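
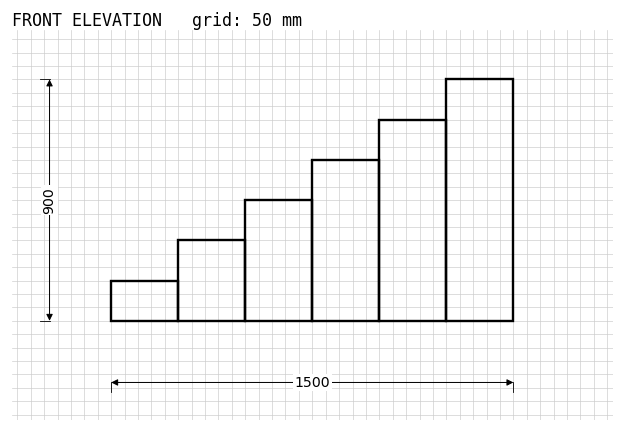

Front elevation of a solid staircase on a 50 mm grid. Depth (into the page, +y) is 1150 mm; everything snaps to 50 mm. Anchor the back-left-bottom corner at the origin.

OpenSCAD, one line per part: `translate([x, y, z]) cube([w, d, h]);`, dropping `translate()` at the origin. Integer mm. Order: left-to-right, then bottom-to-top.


cube([250, 1150, 150]);
translate([250, 0, 0]) cube([250, 1150, 300]);
translate([500, 0, 0]) cube([250, 1150, 450]);
translate([750, 0, 0]) cube([250, 1150, 600]);
translate([1000, 0, 0]) cube([250, 1150, 750]);
translate([1250, 0, 0]) cube([250, 1150, 900]);


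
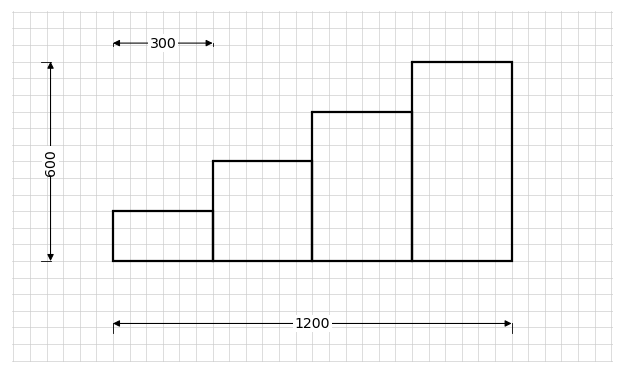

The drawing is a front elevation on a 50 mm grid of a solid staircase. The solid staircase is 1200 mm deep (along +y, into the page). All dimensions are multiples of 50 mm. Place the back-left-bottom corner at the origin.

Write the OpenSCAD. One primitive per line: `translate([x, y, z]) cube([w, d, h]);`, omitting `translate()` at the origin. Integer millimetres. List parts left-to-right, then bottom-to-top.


cube([300, 1200, 150]);
translate([300, 0, 0]) cube([300, 1200, 300]);
translate([600, 0, 0]) cube([300, 1200, 450]);
translate([900, 0, 0]) cube([300, 1200, 600]);


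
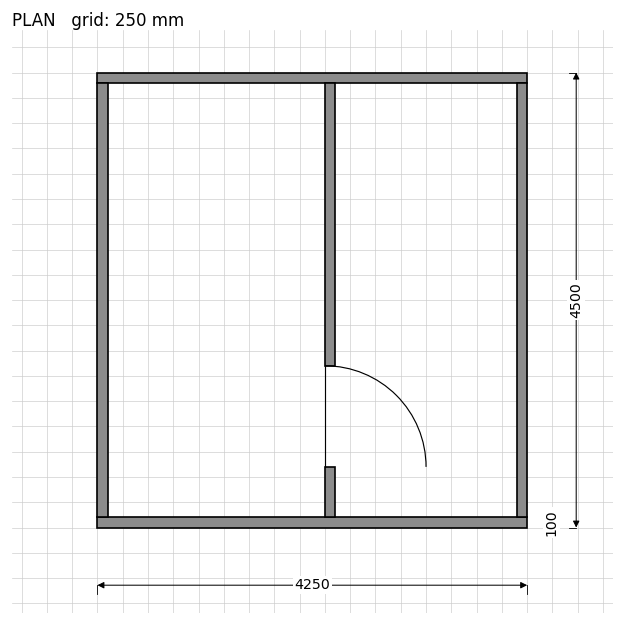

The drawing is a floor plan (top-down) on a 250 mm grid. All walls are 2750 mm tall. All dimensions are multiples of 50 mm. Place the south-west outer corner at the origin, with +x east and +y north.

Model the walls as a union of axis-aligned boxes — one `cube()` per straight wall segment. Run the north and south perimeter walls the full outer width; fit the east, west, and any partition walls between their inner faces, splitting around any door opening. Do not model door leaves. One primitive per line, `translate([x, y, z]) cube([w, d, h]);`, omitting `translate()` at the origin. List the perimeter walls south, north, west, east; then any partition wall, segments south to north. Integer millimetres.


cube([4250, 100, 2750]);
translate([0, 4400, 0]) cube([4250, 100, 2750]);
translate([0, 100, 0]) cube([100, 4300, 2750]);
translate([4150, 100, 0]) cube([100, 4300, 2750]);
translate([2250, 100, 0]) cube([100, 500, 2750]);
translate([2250, 1600, 0]) cube([100, 2800, 2750]);


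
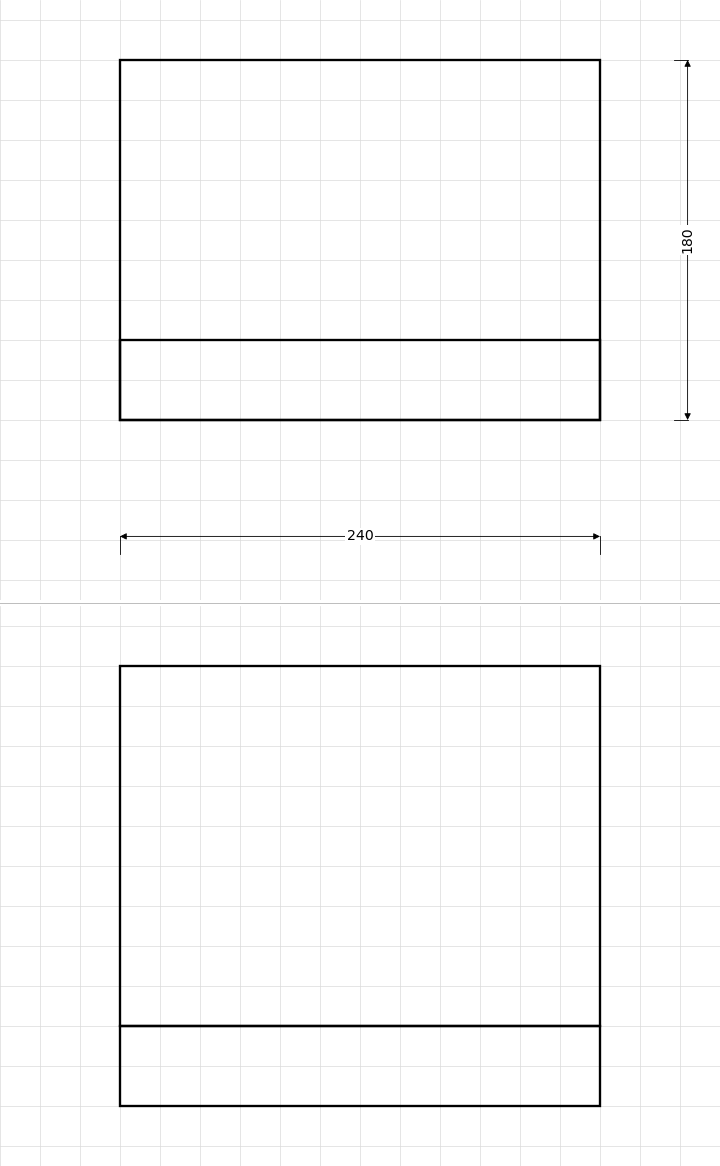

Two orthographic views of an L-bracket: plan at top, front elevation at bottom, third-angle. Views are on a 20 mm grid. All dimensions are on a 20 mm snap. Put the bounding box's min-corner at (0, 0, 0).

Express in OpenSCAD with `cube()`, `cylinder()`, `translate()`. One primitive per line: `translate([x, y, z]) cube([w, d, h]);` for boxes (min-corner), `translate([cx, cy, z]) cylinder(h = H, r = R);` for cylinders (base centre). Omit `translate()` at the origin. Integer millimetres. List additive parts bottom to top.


cube([240, 180, 40]);
translate([0, 0, 40]) cube([240, 40, 180]);


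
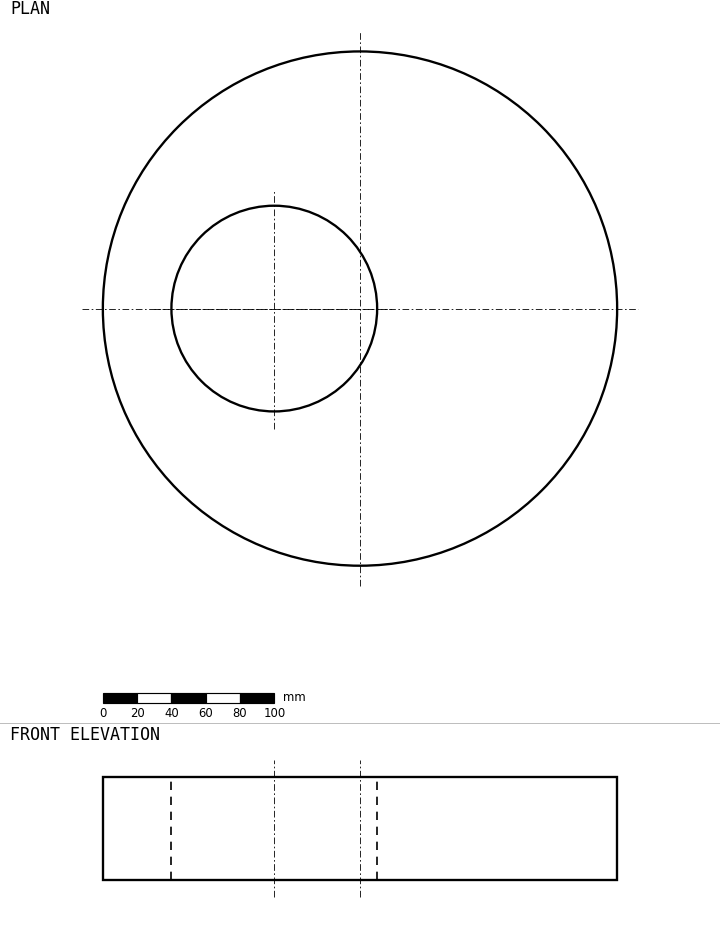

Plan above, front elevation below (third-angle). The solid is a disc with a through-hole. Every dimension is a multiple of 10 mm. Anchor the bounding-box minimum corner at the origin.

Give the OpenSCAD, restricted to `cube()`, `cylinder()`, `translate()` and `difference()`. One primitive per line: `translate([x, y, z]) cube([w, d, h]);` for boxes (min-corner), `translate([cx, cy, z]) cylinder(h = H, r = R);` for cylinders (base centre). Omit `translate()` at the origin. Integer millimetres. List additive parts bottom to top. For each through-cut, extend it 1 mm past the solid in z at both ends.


difference() {
  translate([150, 150, 0]) cylinder(h = 60, r = 150);
  translate([100, 150, -1]) cylinder(h = 62, r = 60);
}


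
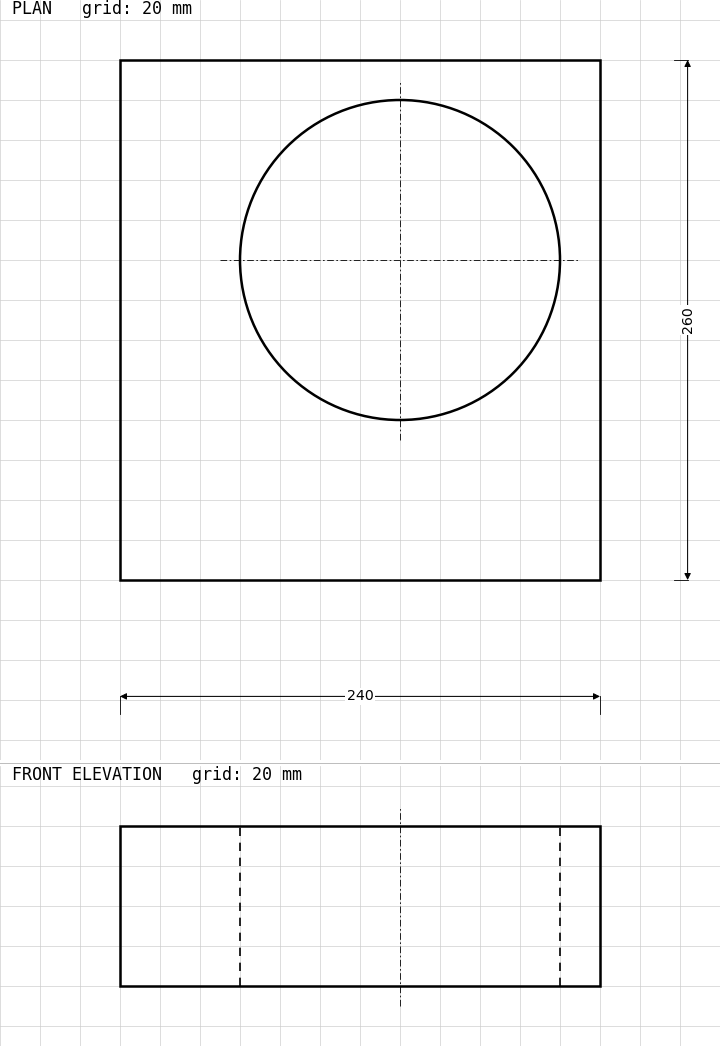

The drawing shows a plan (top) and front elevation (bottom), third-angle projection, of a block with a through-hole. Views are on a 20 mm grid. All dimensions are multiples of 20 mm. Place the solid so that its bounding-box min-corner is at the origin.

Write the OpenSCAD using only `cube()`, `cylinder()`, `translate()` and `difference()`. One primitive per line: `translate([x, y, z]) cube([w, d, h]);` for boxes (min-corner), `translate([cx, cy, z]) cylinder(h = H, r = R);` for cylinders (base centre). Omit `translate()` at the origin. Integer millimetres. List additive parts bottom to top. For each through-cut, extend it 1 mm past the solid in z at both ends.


difference() {
  cube([240, 260, 80]);
  translate([140, 160, -1]) cylinder(h = 82, r = 80);
}


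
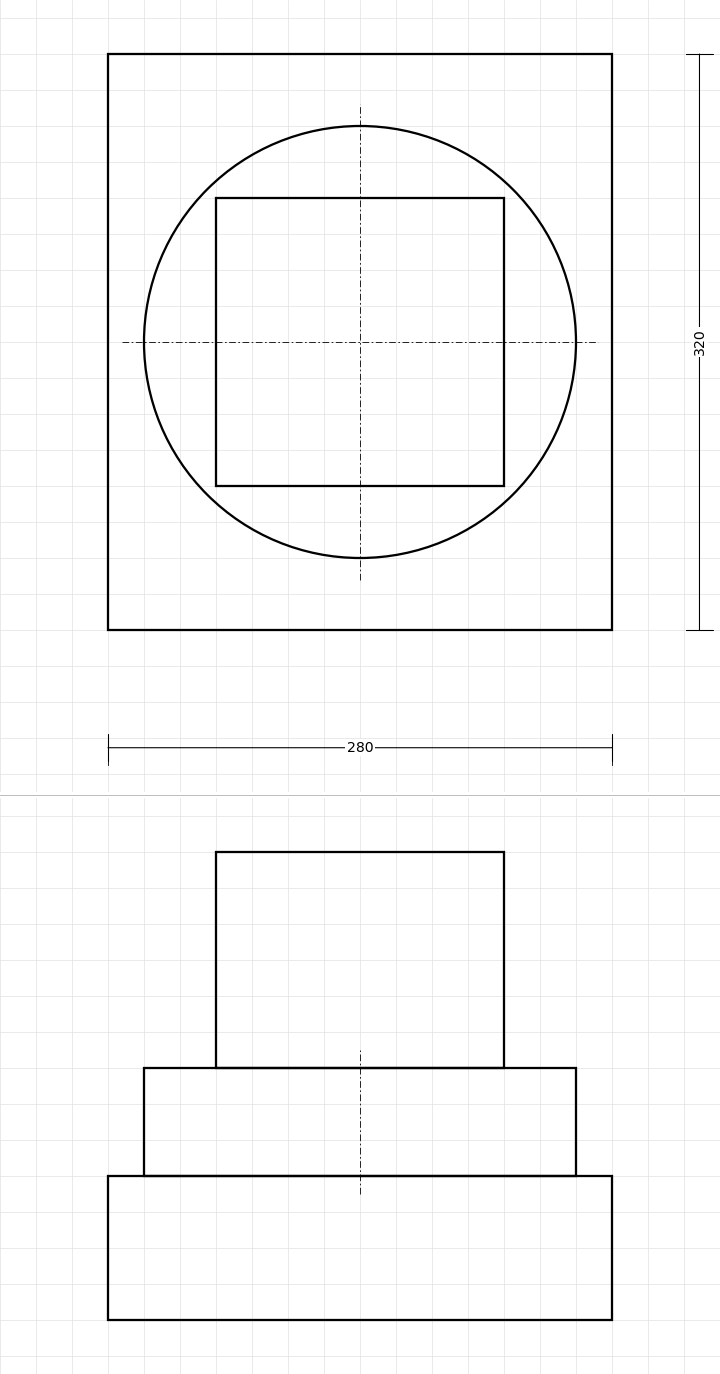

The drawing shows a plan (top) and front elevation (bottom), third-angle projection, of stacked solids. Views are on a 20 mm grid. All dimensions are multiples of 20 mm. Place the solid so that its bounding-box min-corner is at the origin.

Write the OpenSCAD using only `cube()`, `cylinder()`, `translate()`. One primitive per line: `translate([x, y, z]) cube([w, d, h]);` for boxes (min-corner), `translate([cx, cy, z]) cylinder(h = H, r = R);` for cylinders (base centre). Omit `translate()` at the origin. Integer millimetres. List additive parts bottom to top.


cube([280, 320, 80]);
translate([140, 160, 80]) cylinder(h = 60, r = 120);
translate([60, 80, 140]) cube([160, 160, 120]);


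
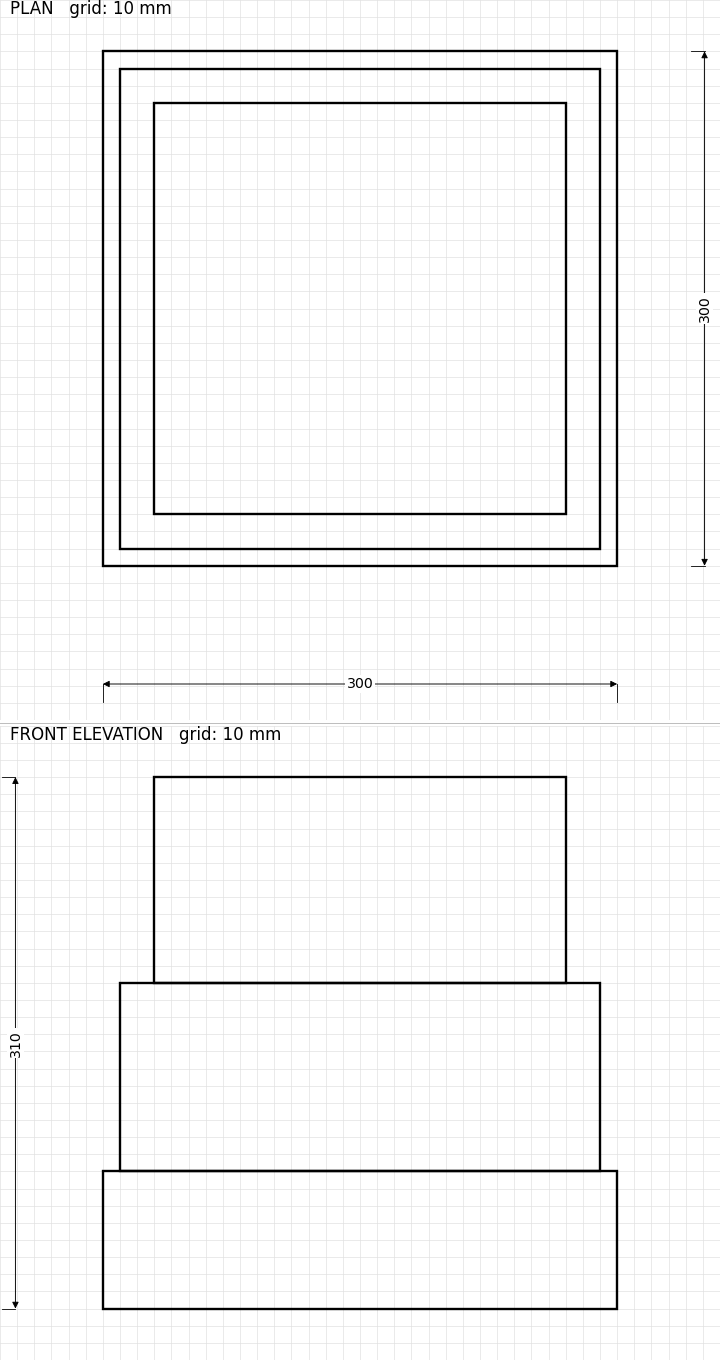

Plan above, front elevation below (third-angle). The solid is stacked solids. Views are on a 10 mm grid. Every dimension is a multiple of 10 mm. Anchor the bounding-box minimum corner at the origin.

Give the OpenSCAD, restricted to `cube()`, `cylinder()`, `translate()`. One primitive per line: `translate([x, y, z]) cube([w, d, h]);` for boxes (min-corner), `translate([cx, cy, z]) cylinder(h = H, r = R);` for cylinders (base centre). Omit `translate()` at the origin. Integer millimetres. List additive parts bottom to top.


cube([300, 300, 80]);
translate([10, 10, 80]) cube([280, 280, 110]);
translate([30, 30, 190]) cube([240, 240, 120]);


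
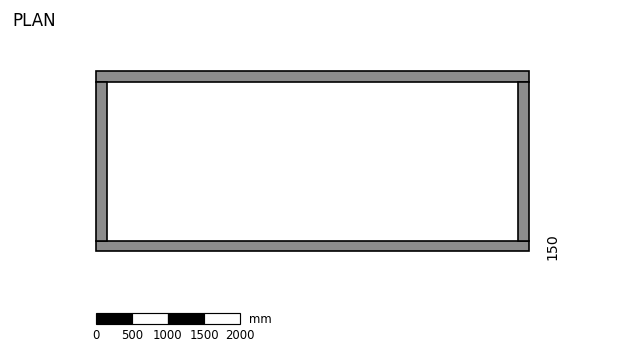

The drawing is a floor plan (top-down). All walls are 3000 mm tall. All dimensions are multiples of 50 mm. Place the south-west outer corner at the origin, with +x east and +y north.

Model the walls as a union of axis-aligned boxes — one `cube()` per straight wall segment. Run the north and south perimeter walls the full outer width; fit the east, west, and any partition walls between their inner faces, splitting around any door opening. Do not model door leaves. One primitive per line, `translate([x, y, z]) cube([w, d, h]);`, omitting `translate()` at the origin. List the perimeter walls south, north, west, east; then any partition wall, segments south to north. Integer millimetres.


cube([6000, 150, 3000]);
translate([0, 2350, 0]) cube([6000, 150, 3000]);
translate([0, 150, 0]) cube([150, 2200, 3000]);
translate([5850, 150, 0]) cube([150, 2200, 3000]);


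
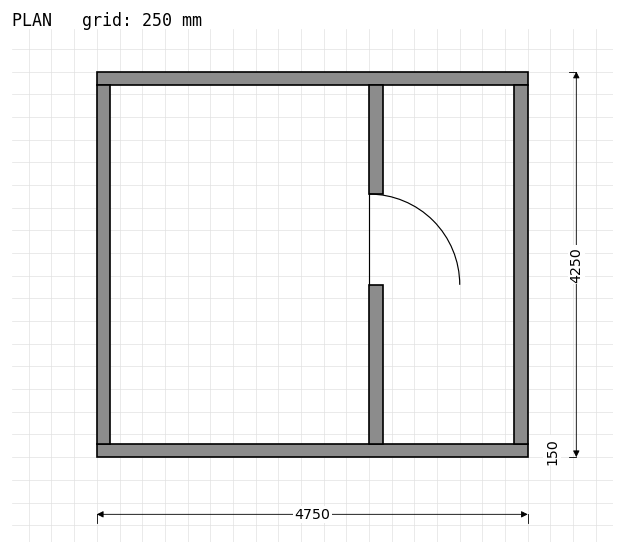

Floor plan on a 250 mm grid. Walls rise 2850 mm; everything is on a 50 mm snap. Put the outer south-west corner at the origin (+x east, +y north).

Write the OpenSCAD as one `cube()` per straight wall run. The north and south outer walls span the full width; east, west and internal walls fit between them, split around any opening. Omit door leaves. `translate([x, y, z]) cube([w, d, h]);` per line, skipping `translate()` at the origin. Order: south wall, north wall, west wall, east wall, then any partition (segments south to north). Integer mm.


cube([4750, 150, 2850]);
translate([0, 4100, 0]) cube([4750, 150, 2850]);
translate([0, 150, 0]) cube([150, 3950, 2850]);
translate([4600, 150, 0]) cube([150, 3950, 2850]);
translate([3000, 150, 0]) cube([150, 1750, 2850]);
translate([3000, 2900, 0]) cube([150, 1200, 2850]);


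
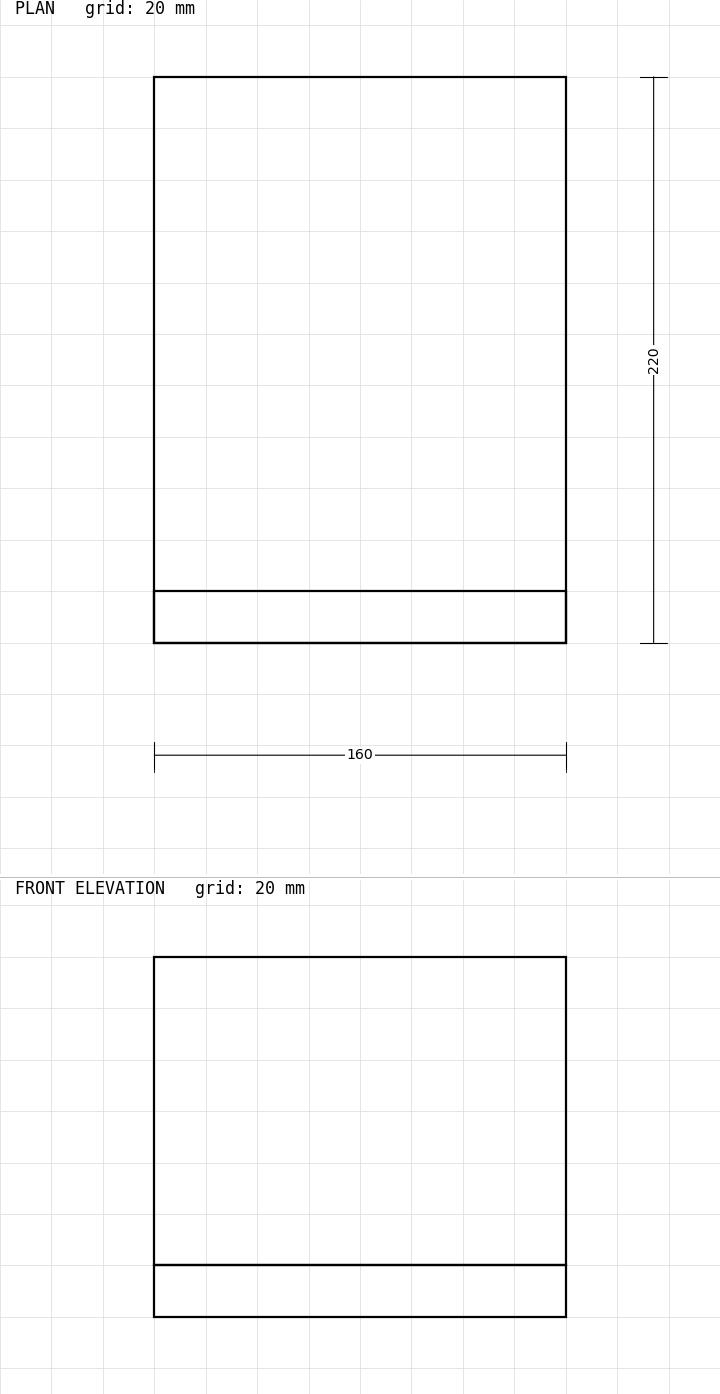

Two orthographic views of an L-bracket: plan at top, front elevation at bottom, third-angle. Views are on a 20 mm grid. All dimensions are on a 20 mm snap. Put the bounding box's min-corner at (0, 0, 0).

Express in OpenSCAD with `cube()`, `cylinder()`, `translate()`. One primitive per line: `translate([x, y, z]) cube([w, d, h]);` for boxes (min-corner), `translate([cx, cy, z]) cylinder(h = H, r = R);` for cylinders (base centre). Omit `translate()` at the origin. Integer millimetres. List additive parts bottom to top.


cube([160, 220, 20]);
translate([0, 0, 20]) cube([160, 20, 120]);


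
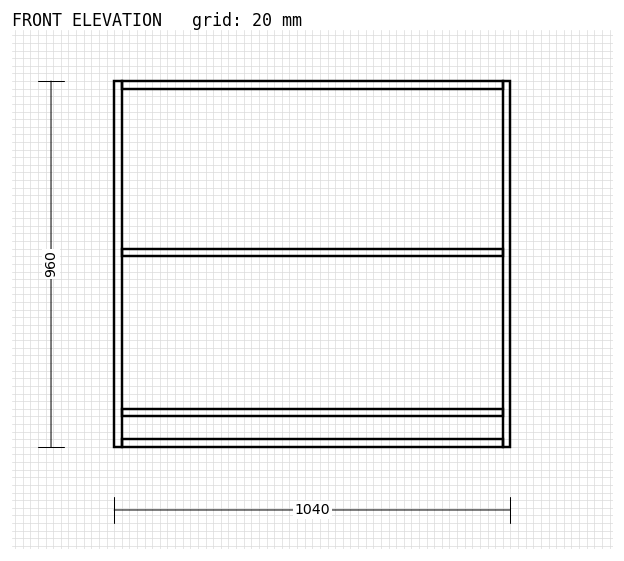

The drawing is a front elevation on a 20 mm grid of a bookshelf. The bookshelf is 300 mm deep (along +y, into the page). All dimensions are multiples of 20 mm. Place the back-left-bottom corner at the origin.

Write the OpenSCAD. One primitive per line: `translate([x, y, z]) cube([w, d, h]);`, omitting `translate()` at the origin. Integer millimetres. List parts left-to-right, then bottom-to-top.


cube([20, 300, 960]);
translate([20, 0, 0]) cube([1000, 300, 20]);
translate([20, 0, 80]) cube([1000, 300, 20]);
translate([20, 0, 500]) cube([1000, 300, 20]);
translate([20, 0, 940]) cube([1000, 300, 20]);
translate([1020, 0, 0]) cube([20, 300, 960]);


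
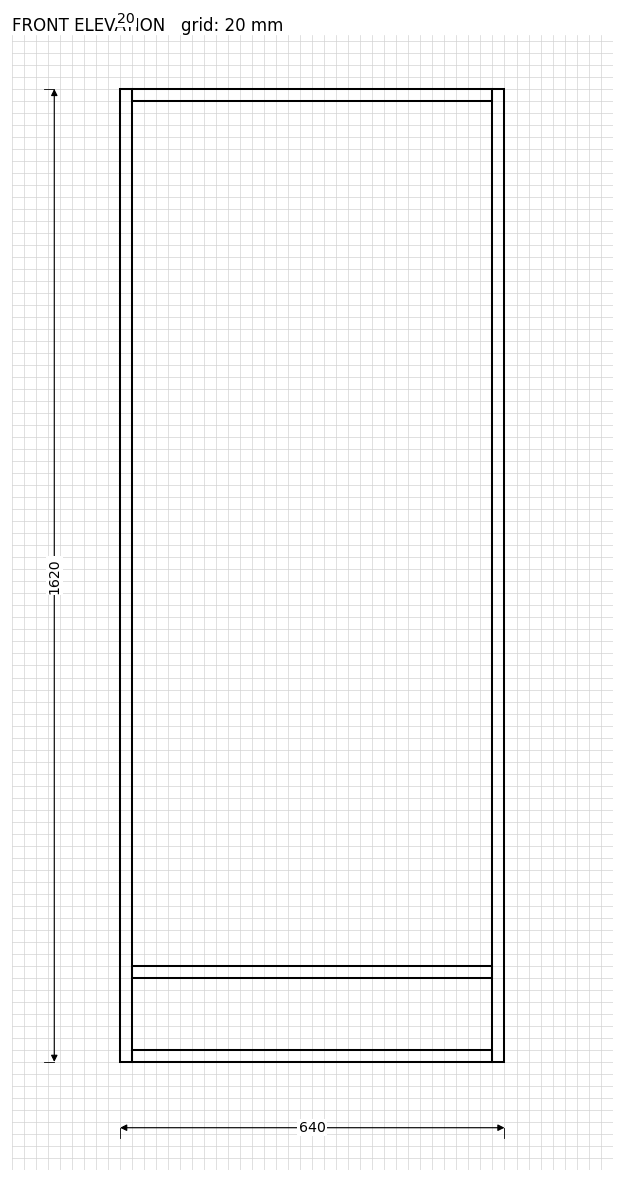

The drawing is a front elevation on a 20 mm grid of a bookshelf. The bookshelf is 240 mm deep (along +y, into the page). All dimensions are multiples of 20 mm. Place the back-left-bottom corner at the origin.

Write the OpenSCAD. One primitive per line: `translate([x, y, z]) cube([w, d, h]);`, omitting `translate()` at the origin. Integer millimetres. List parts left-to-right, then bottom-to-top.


cube([20, 240, 1620]);
translate([20, 0, 0]) cube([600, 240, 20]);
translate([20, 0, 140]) cube([600, 240, 20]);
translate([20, 0, 1600]) cube([600, 240, 20]);
translate([620, 0, 0]) cube([20, 240, 1620]);


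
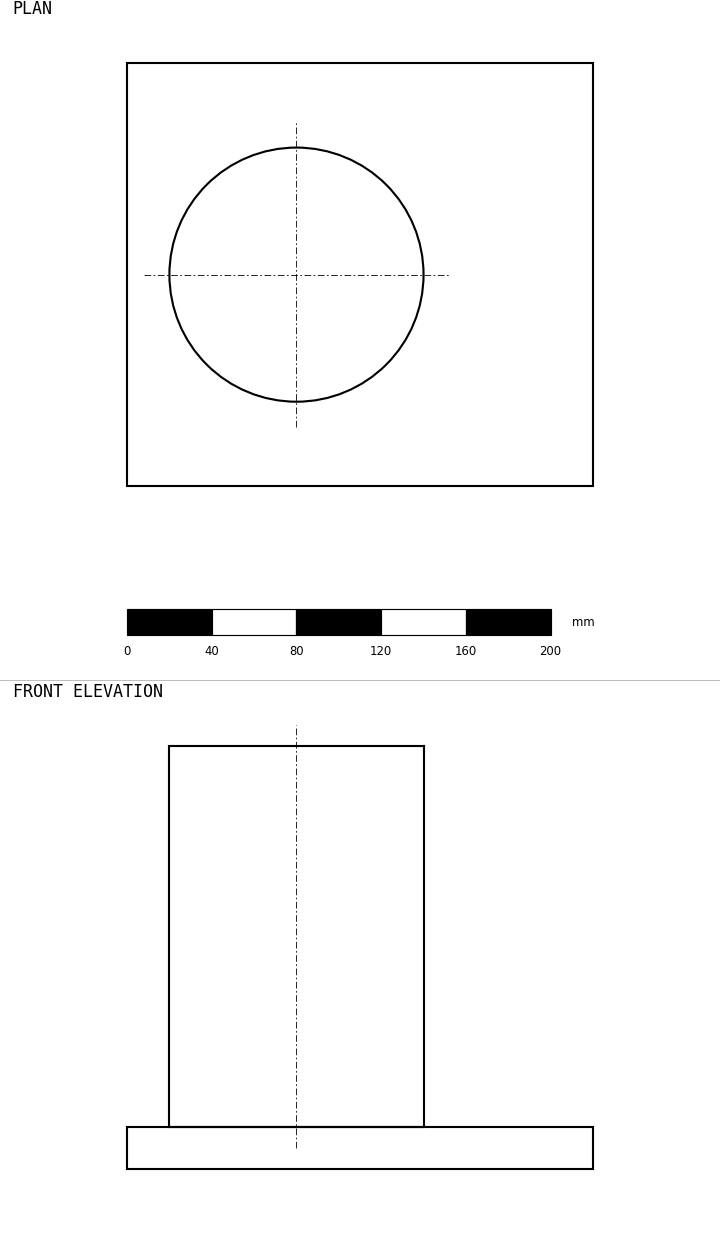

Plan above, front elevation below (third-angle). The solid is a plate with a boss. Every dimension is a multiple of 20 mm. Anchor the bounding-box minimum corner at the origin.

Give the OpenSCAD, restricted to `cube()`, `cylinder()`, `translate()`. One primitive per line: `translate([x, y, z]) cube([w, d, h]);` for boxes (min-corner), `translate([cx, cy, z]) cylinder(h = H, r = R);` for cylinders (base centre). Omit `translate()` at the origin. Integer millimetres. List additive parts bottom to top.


cube([220, 200, 20]);
translate([80, 100, 20]) cylinder(h = 180, r = 60);


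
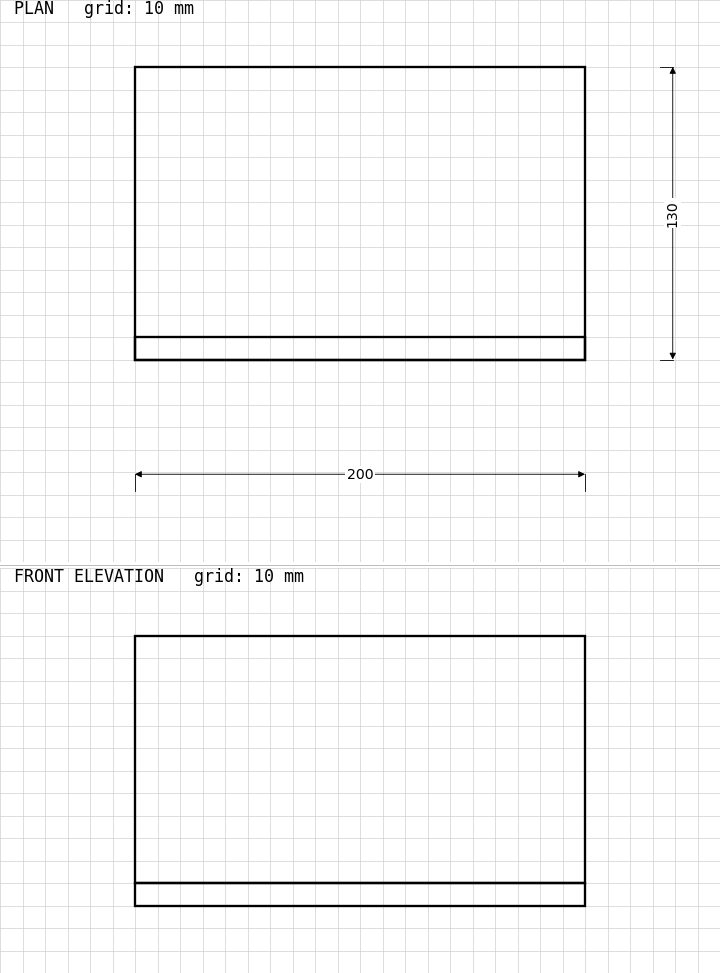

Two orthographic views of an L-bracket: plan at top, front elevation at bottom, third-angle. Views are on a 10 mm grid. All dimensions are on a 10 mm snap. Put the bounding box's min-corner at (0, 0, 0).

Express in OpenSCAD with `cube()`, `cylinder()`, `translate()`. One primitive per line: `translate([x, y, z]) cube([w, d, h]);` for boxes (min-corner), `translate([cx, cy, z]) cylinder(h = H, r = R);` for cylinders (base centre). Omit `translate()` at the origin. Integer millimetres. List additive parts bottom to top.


cube([200, 130, 10]);
translate([0, 0, 10]) cube([200, 10, 110]);


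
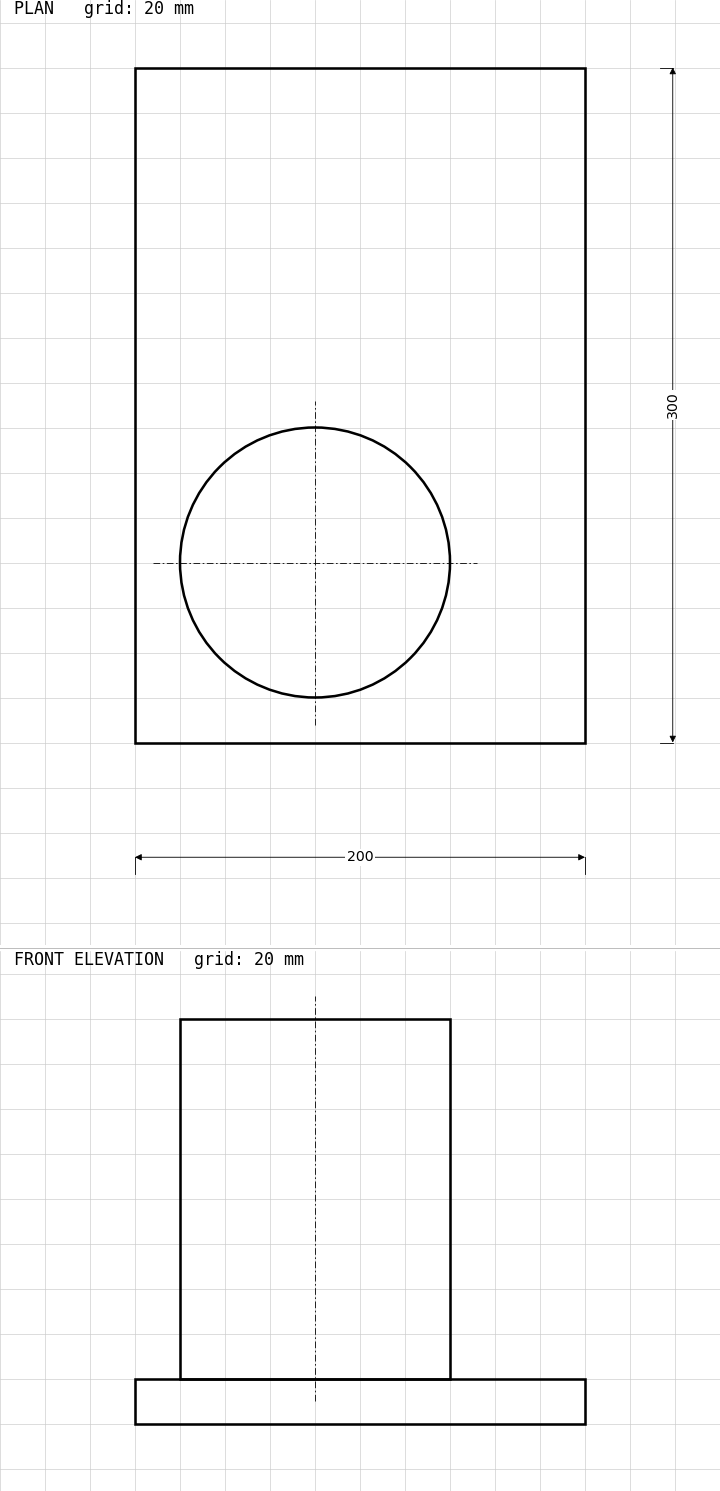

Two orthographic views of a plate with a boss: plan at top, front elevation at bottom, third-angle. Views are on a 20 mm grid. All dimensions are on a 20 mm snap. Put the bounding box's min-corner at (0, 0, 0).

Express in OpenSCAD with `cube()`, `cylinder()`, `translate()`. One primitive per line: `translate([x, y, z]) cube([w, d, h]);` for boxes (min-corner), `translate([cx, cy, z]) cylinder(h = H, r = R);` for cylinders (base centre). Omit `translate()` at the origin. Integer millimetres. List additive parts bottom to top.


cube([200, 300, 20]);
translate([80, 80, 20]) cylinder(h = 160, r = 60);


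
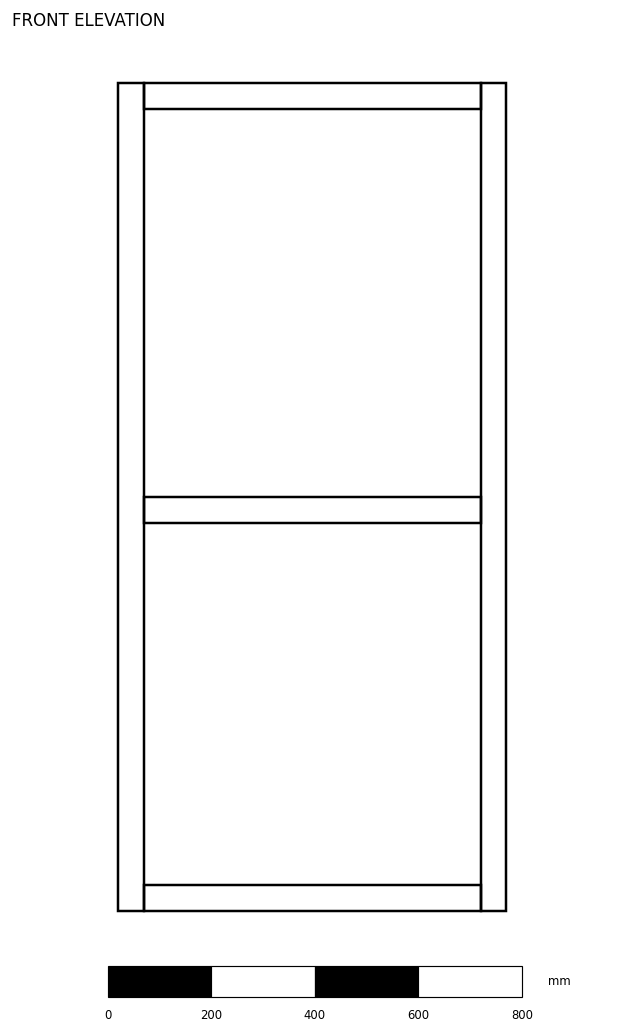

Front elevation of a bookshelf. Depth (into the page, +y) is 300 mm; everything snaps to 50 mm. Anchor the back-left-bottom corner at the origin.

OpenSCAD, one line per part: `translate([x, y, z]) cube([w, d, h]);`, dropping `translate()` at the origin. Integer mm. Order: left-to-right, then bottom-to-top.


cube([50, 300, 1600]);
translate([50, 0, 0]) cube([650, 300, 50]);
translate([50, 0, 750]) cube([650, 300, 50]);
translate([50, 0, 1550]) cube([650, 300, 50]);
translate([700, 0, 0]) cube([50, 300, 1600]);


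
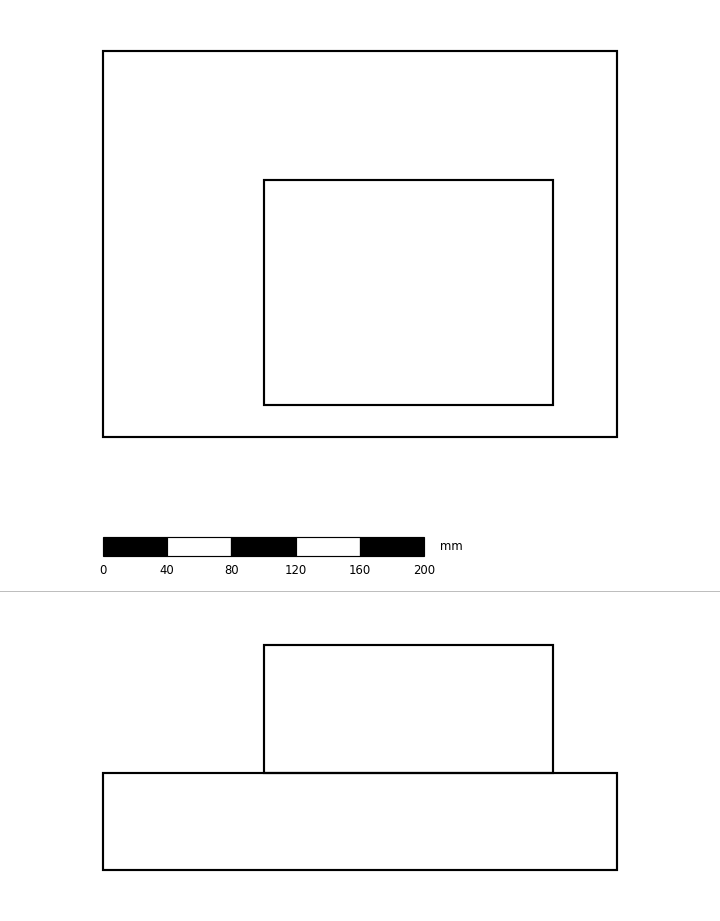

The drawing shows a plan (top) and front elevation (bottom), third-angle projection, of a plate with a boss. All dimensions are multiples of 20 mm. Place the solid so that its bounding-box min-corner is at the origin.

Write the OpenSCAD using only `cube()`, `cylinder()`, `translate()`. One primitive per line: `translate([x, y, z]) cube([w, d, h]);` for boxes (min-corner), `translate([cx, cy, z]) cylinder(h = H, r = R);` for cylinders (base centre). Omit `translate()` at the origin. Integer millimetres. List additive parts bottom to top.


cube([320, 240, 60]);
translate([100, 20, 60]) cube([180, 140, 80]);


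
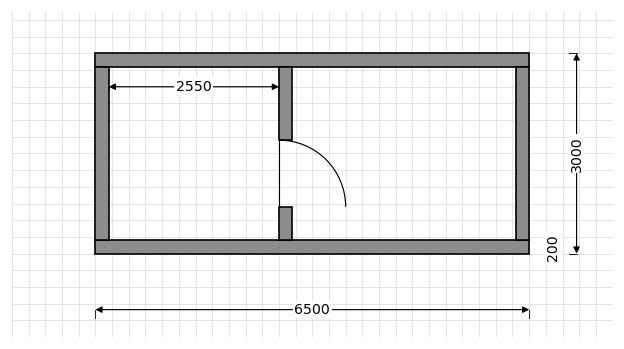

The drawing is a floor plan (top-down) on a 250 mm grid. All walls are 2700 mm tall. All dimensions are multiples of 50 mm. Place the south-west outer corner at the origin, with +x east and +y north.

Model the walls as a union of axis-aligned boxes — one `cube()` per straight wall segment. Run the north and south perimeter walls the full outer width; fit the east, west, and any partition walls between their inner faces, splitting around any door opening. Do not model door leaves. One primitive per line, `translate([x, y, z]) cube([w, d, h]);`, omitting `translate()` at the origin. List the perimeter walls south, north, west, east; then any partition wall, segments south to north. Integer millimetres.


cube([6500, 200, 2700]);
translate([0, 2800, 0]) cube([6500, 200, 2700]);
translate([0, 200, 0]) cube([200, 2600, 2700]);
translate([6300, 200, 0]) cube([200, 2600, 2700]);
translate([2750, 200, 0]) cube([200, 500, 2700]);
translate([2750, 1700, 0]) cube([200, 1100, 2700]);


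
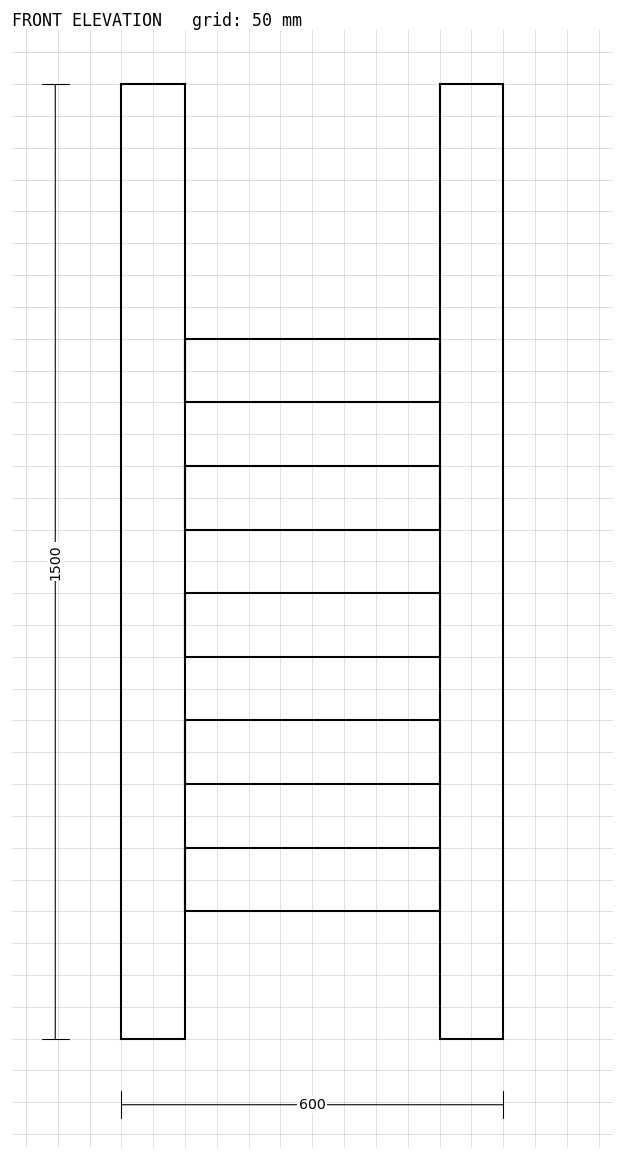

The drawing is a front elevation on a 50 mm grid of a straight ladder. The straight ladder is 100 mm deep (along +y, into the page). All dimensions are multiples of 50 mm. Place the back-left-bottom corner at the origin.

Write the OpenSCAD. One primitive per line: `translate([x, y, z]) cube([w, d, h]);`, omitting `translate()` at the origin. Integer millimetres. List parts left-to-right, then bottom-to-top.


cube([100, 100, 1500]);
translate([100, 0, 200]) cube([400, 100, 100]);
translate([100, 0, 400]) cube([400, 100, 100]);
translate([100, 0, 600]) cube([400, 100, 100]);
translate([100, 0, 800]) cube([400, 100, 100]);
translate([100, 0, 1000]) cube([400, 100, 100]);
translate([500, 0, 0]) cube([100, 100, 1500]);


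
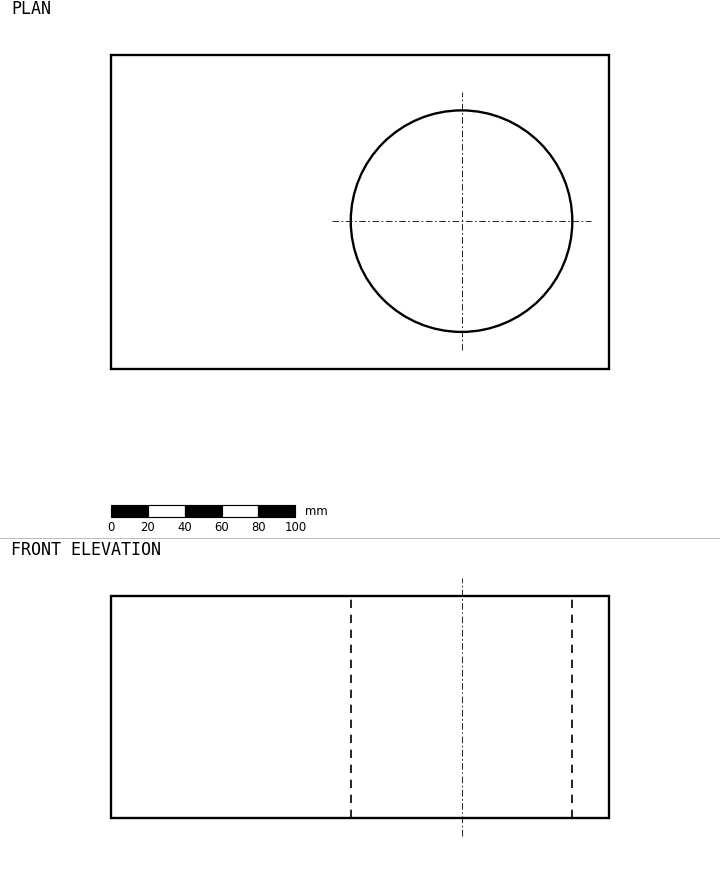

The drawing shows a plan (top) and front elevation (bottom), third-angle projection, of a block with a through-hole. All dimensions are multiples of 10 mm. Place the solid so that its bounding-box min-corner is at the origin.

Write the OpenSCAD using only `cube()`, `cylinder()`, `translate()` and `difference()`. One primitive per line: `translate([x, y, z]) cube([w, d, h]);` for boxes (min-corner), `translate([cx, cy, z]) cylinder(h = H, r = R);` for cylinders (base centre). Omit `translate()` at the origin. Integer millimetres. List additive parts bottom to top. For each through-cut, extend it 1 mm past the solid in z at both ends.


difference() {
  cube([270, 170, 120]);
  translate([190, 80, -1]) cylinder(h = 122, r = 60);
}


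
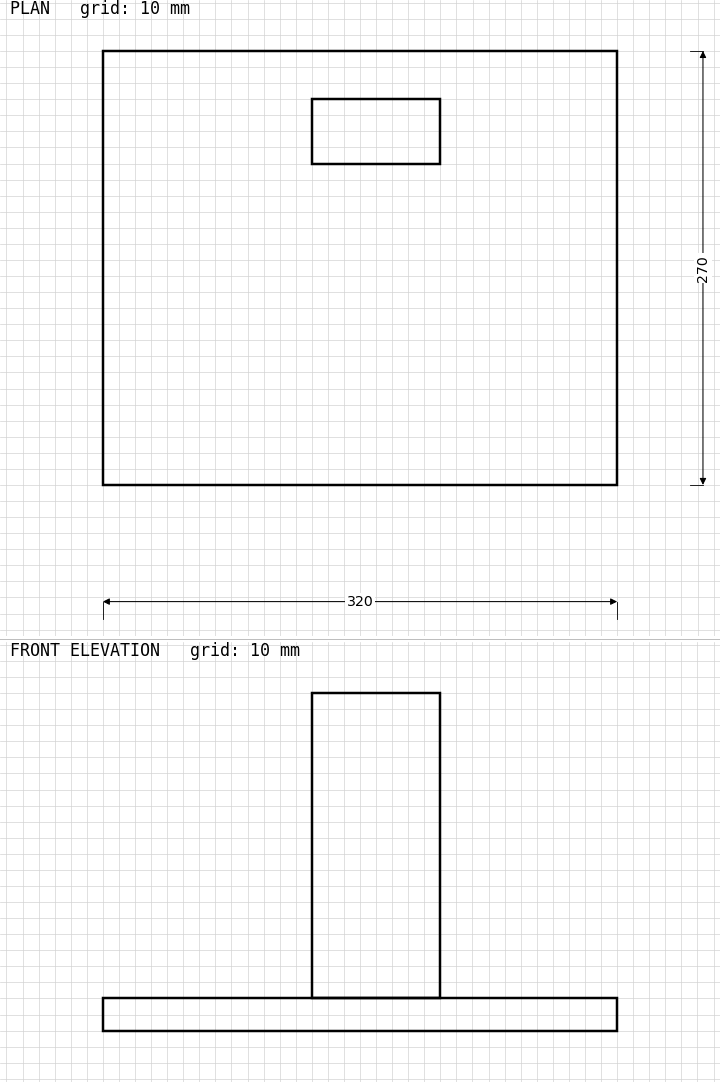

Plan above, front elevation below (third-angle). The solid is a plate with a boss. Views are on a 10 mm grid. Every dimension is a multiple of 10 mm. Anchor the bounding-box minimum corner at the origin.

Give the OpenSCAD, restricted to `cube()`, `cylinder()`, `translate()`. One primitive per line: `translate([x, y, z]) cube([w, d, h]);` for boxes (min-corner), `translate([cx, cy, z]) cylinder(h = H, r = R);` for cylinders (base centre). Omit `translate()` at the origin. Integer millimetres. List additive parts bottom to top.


cube([320, 270, 20]);
translate([130, 200, 20]) cube([80, 40, 190]);


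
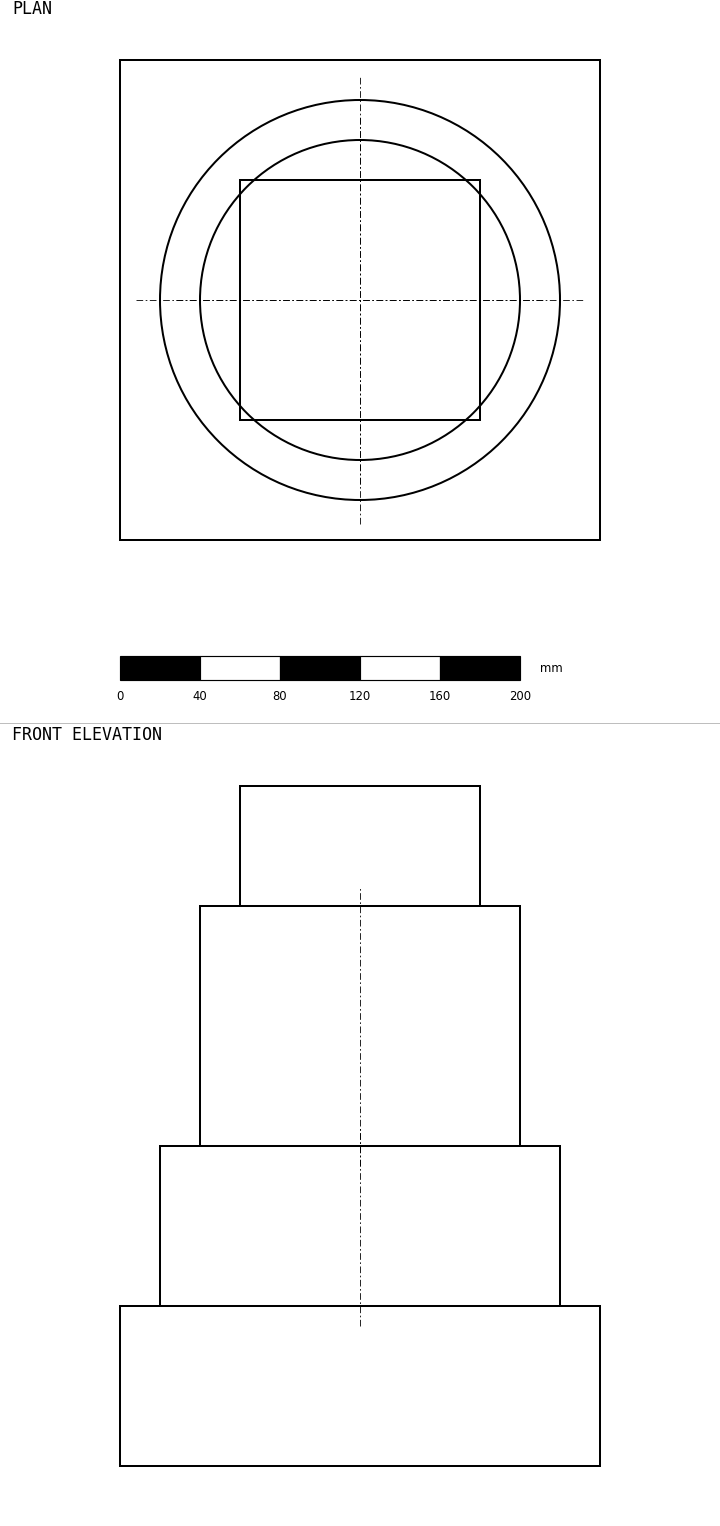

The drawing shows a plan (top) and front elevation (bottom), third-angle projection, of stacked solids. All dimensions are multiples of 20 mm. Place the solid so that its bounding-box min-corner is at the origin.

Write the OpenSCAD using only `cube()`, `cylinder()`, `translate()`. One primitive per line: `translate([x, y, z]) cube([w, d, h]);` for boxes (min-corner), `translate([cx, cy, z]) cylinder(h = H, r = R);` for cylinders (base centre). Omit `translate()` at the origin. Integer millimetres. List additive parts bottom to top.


cube([240, 240, 80]);
translate([120, 120, 80]) cylinder(h = 80, r = 100);
translate([120, 120, 160]) cylinder(h = 120, r = 80);
translate([60, 60, 280]) cube([120, 120, 60]);


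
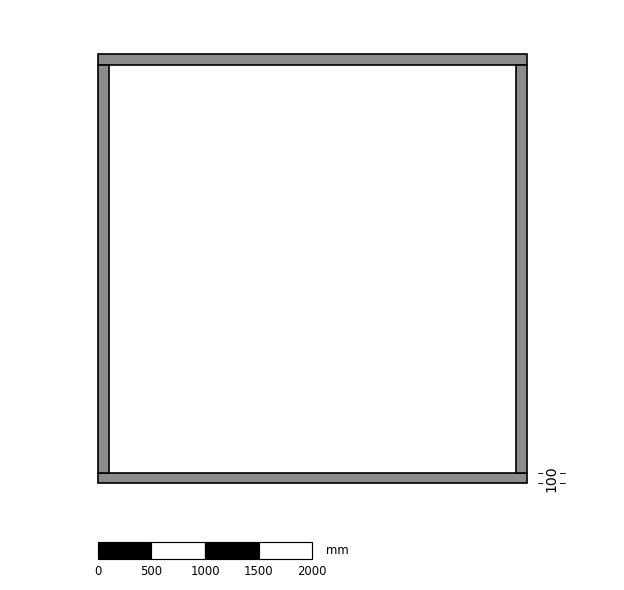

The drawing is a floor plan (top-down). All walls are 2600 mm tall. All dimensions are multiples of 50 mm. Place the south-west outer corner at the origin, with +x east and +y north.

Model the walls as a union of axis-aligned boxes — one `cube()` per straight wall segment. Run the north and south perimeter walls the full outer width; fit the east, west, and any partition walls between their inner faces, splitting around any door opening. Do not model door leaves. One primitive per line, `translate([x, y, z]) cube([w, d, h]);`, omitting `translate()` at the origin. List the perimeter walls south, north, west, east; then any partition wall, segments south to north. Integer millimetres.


cube([4000, 100, 2600]);
translate([0, 3900, 0]) cube([4000, 100, 2600]);
translate([0, 100, 0]) cube([100, 3800, 2600]);
translate([3900, 100, 0]) cube([100, 3800, 2600]);


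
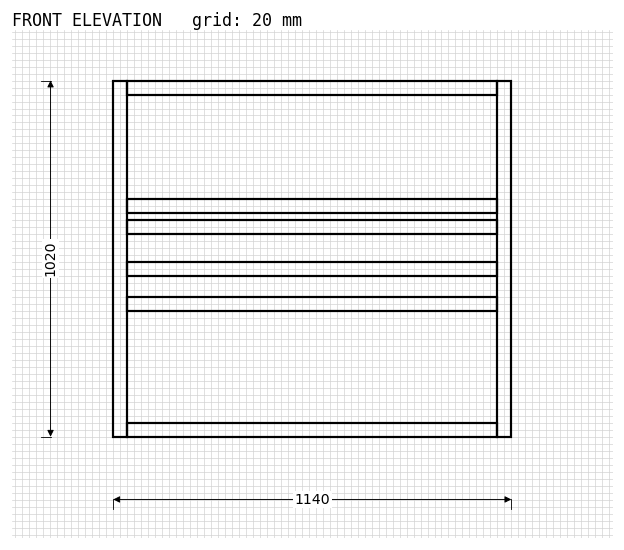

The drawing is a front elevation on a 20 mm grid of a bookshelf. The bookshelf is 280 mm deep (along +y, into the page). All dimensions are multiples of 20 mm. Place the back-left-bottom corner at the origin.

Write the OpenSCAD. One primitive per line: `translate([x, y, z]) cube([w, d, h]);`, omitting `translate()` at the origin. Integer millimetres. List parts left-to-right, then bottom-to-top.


cube([40, 280, 1020]);
translate([40, 0, 0]) cube([1060, 280, 40]);
translate([40, 0, 360]) cube([1060, 280, 40]);
translate([40, 0, 460]) cube([1060, 280, 40]);
translate([40, 0, 580]) cube([1060, 280, 40]);
translate([40, 0, 640]) cube([1060, 280, 40]);
translate([40, 0, 980]) cube([1060, 280, 40]);
translate([1100, 0, 0]) cube([40, 280, 1020]);


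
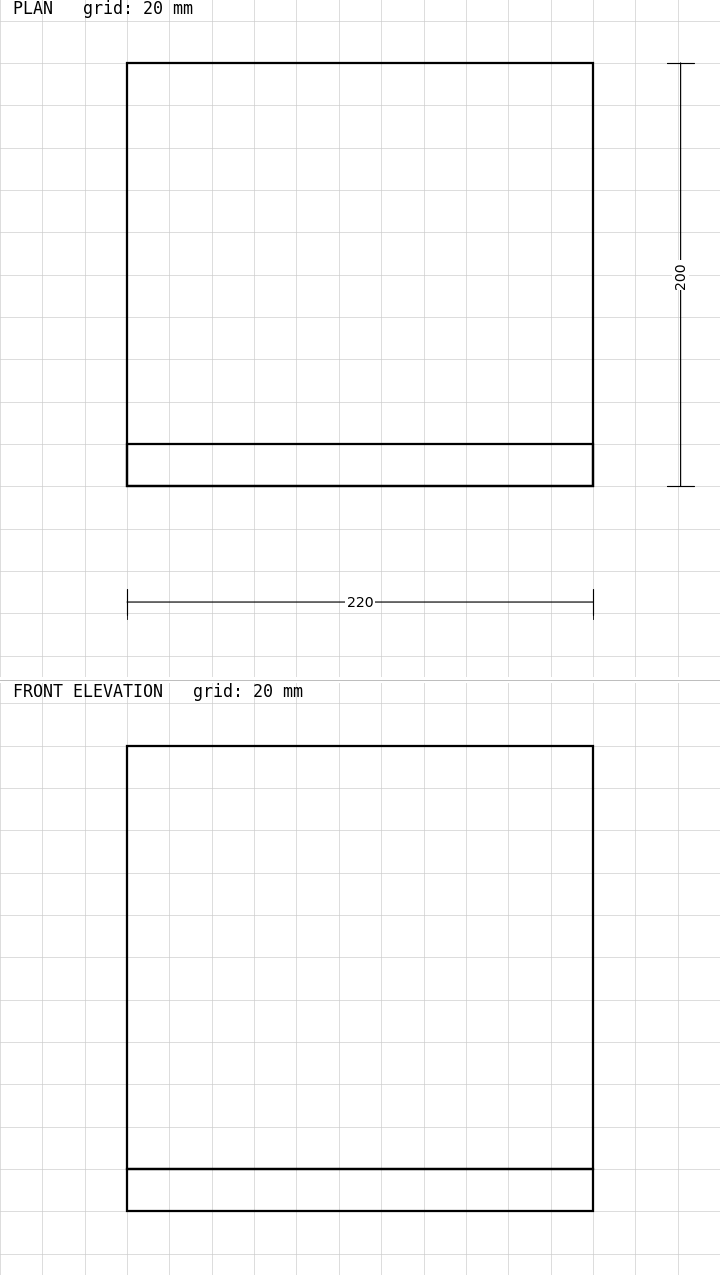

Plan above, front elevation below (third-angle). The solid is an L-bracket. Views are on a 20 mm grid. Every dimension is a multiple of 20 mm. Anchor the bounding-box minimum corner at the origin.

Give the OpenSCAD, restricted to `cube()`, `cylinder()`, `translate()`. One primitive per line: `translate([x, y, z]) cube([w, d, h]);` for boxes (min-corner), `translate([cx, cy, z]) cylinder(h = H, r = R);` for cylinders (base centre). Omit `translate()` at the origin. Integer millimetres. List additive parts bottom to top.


cube([220, 200, 20]);
translate([0, 0, 20]) cube([220, 20, 200]);


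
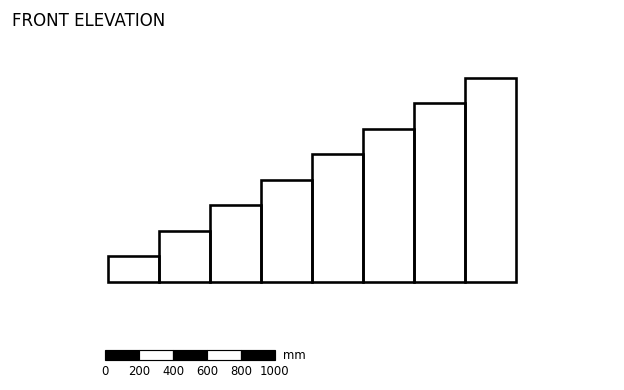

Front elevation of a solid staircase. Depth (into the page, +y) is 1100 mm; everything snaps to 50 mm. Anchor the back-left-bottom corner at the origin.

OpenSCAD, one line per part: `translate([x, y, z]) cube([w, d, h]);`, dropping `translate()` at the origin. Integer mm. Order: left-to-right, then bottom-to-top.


cube([300, 1100, 150]);
translate([300, 0, 0]) cube([300, 1100, 300]);
translate([600, 0, 0]) cube([300, 1100, 450]);
translate([900, 0, 0]) cube([300, 1100, 600]);
translate([1200, 0, 0]) cube([300, 1100, 750]);
translate([1500, 0, 0]) cube([300, 1100, 900]);
translate([1800, 0, 0]) cube([300, 1100, 1050]);
translate([2100, 0, 0]) cube([300, 1100, 1200]);


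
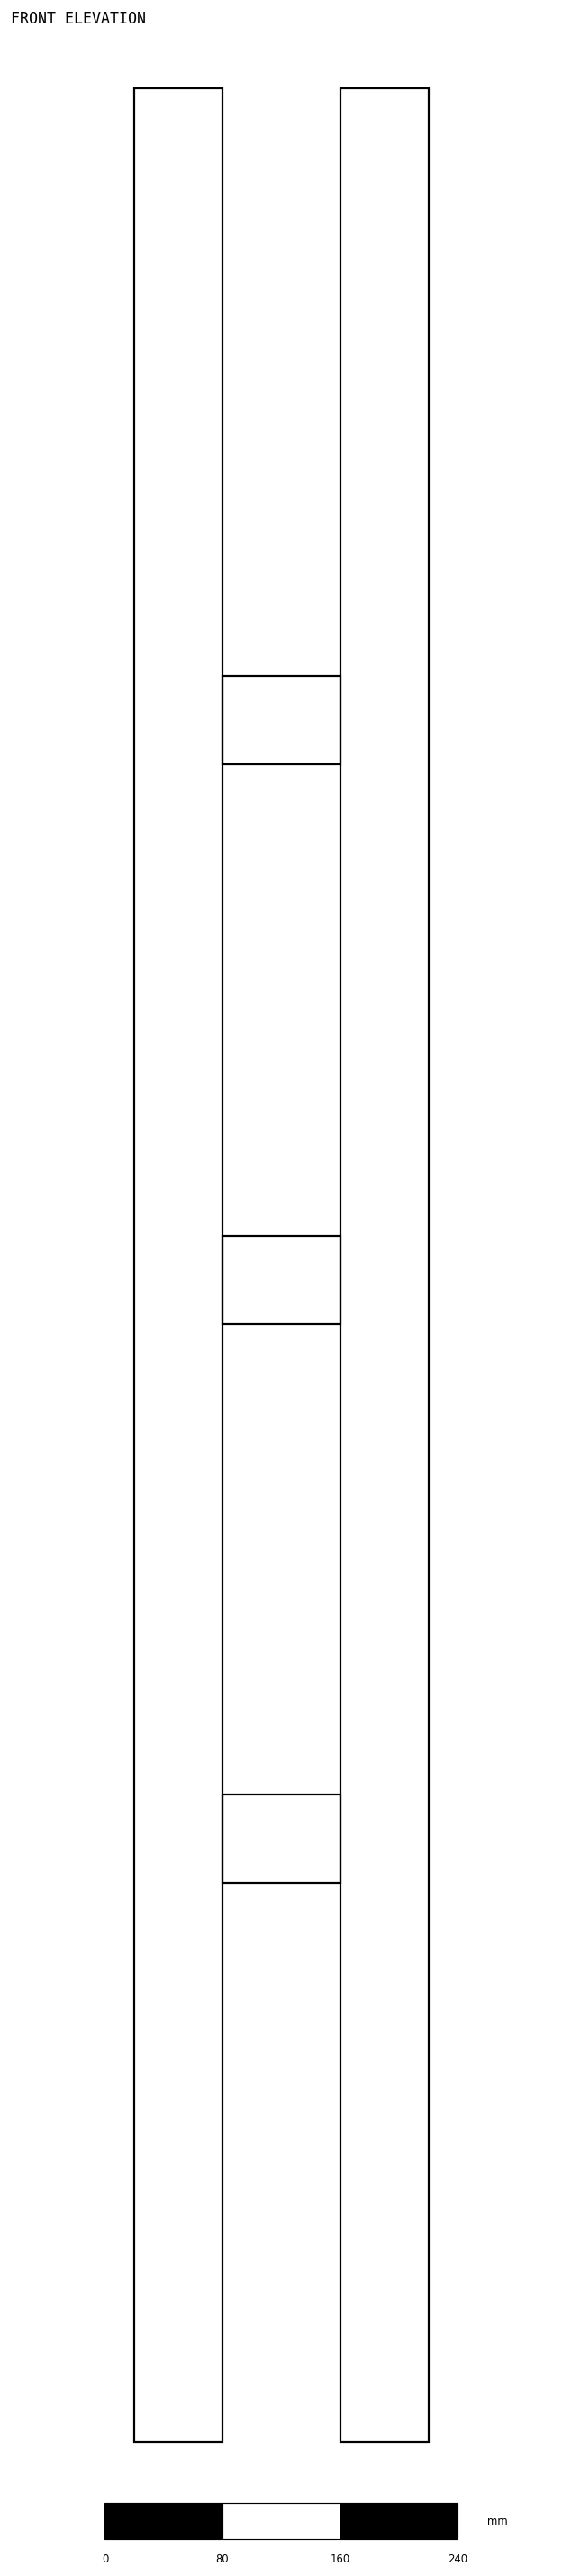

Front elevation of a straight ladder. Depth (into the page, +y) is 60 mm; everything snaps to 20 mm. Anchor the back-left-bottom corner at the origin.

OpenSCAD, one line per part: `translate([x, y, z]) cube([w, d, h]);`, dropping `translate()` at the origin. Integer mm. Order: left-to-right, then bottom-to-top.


cube([60, 60, 1600]);
translate([60, 0, 380]) cube([80, 60, 60]);
translate([60, 0, 760]) cube([80, 60, 60]);
translate([60, 0, 1140]) cube([80, 60, 60]);
translate([140, 0, 0]) cube([60, 60, 1600]);


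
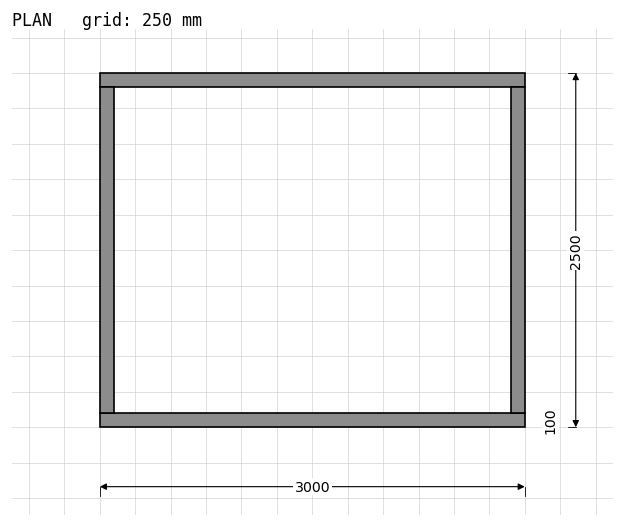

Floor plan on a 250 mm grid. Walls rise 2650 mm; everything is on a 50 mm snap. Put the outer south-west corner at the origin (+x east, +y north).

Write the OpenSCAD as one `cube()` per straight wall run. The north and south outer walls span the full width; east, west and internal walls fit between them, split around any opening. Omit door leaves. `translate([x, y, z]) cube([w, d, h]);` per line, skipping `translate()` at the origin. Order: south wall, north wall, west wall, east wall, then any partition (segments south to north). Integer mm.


cube([3000, 100, 2650]);
translate([0, 2400, 0]) cube([3000, 100, 2650]);
translate([0, 100, 0]) cube([100, 2300, 2650]);
translate([2900, 100, 0]) cube([100, 2300, 2650]);


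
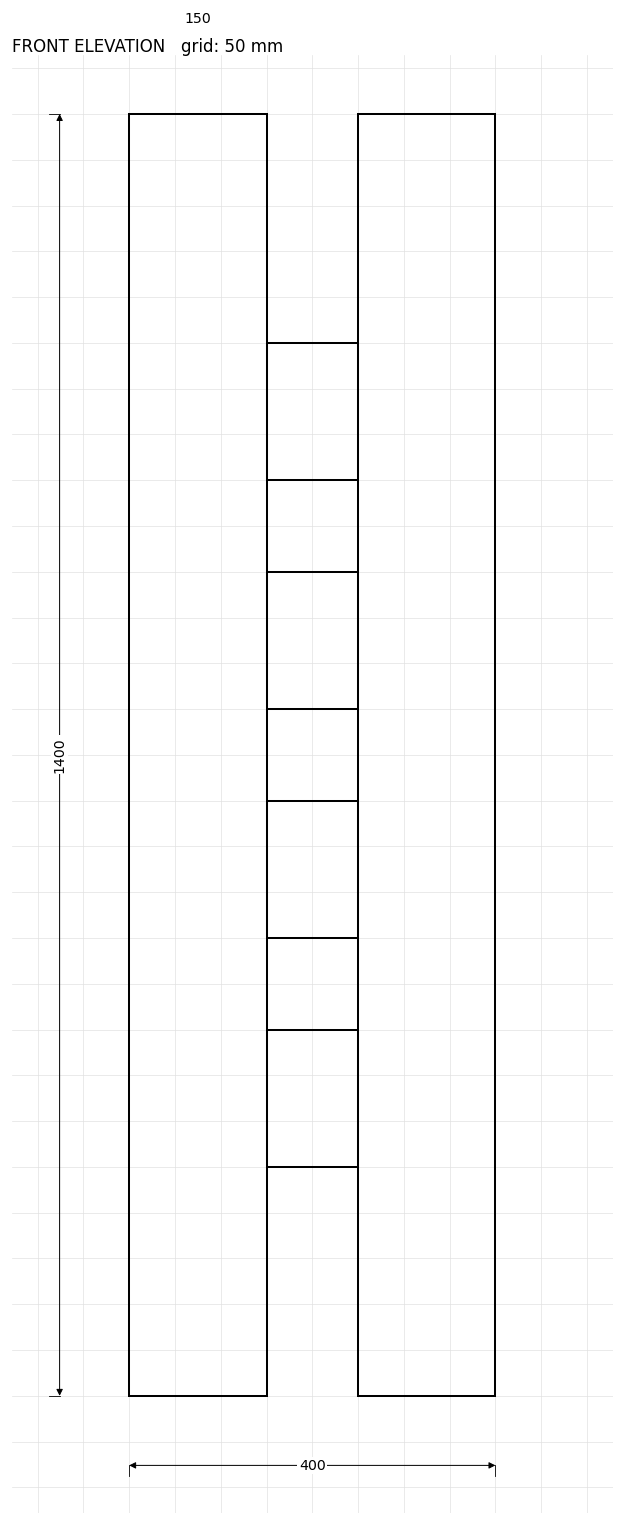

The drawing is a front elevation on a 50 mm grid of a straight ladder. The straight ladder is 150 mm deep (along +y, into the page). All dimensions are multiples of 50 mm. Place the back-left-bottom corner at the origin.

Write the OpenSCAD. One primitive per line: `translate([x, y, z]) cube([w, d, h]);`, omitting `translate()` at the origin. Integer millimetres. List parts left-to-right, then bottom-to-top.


cube([150, 150, 1400]);
translate([150, 0, 250]) cube([100, 150, 150]);
translate([150, 0, 500]) cube([100, 150, 150]);
translate([150, 0, 750]) cube([100, 150, 150]);
translate([150, 0, 1000]) cube([100, 150, 150]);
translate([250, 0, 0]) cube([150, 150, 1400]);


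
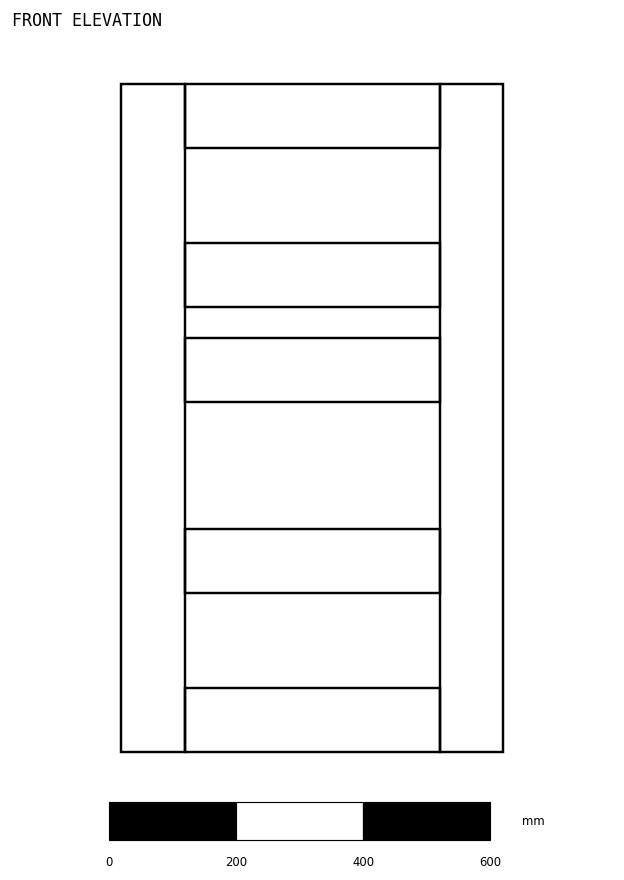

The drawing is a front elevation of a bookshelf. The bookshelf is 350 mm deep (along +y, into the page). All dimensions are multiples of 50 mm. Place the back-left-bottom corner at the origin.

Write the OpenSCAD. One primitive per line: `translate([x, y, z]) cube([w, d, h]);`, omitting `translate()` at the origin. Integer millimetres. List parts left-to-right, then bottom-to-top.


cube([100, 350, 1050]);
translate([100, 0, 0]) cube([400, 350, 100]);
translate([100, 0, 250]) cube([400, 350, 100]);
translate([100, 0, 550]) cube([400, 350, 100]);
translate([100, 0, 700]) cube([400, 350, 100]);
translate([100, 0, 950]) cube([400, 350, 100]);
translate([500, 0, 0]) cube([100, 350, 1050]);


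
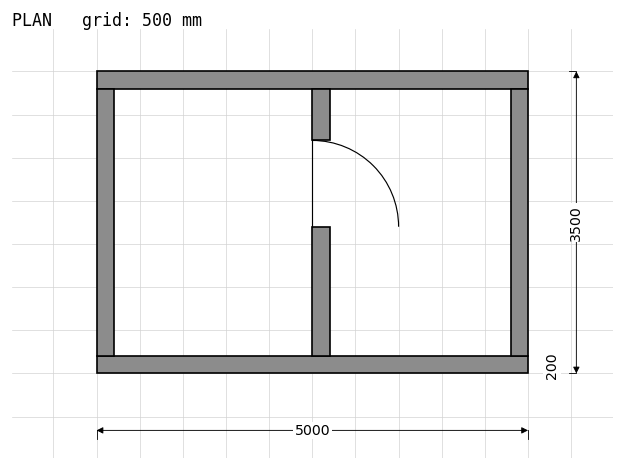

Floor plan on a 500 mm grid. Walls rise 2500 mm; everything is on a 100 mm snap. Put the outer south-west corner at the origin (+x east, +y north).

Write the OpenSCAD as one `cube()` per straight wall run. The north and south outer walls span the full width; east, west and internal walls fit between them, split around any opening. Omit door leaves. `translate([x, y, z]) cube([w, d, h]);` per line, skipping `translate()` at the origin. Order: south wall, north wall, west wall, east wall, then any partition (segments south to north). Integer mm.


cube([5000, 200, 2500]);
translate([0, 3300, 0]) cube([5000, 200, 2500]);
translate([0, 200, 0]) cube([200, 3100, 2500]);
translate([4800, 200, 0]) cube([200, 3100, 2500]);
translate([2500, 200, 0]) cube([200, 1500, 2500]);
translate([2500, 2700, 0]) cube([200, 600, 2500]);


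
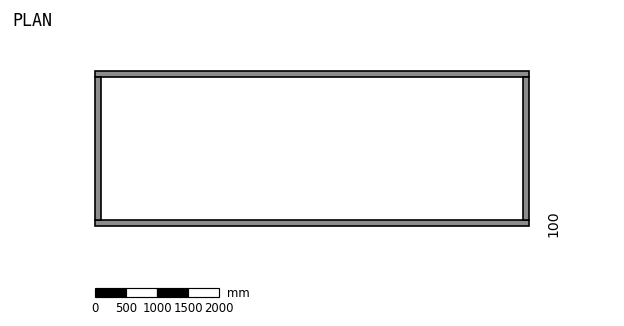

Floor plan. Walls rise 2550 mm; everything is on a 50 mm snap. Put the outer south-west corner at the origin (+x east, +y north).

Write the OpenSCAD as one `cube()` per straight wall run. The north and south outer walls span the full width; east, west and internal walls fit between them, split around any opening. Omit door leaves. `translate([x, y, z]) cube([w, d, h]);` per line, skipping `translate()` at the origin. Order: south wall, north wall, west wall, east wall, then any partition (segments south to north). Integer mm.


cube([7000, 100, 2550]);
translate([0, 2400, 0]) cube([7000, 100, 2550]);
translate([0, 100, 0]) cube([100, 2300, 2550]);
translate([6900, 100, 0]) cube([100, 2300, 2550]);


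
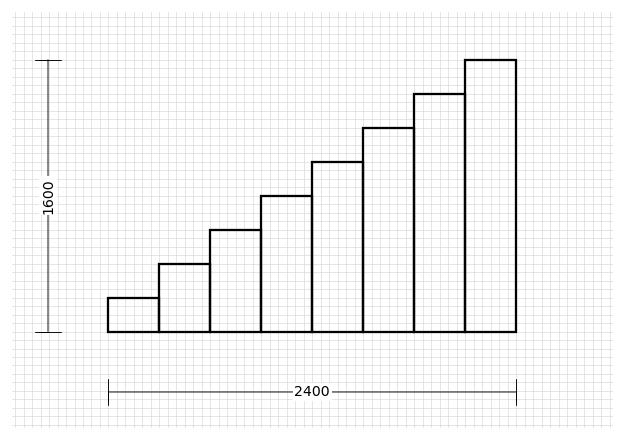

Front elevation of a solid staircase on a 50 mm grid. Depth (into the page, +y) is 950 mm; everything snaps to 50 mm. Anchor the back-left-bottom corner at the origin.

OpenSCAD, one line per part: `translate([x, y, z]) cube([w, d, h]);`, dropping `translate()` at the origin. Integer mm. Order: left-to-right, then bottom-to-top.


cube([300, 950, 200]);
translate([300, 0, 0]) cube([300, 950, 400]);
translate([600, 0, 0]) cube([300, 950, 600]);
translate([900, 0, 0]) cube([300, 950, 800]);
translate([1200, 0, 0]) cube([300, 950, 1000]);
translate([1500, 0, 0]) cube([300, 950, 1200]);
translate([1800, 0, 0]) cube([300, 950, 1400]);
translate([2100, 0, 0]) cube([300, 950, 1600]);


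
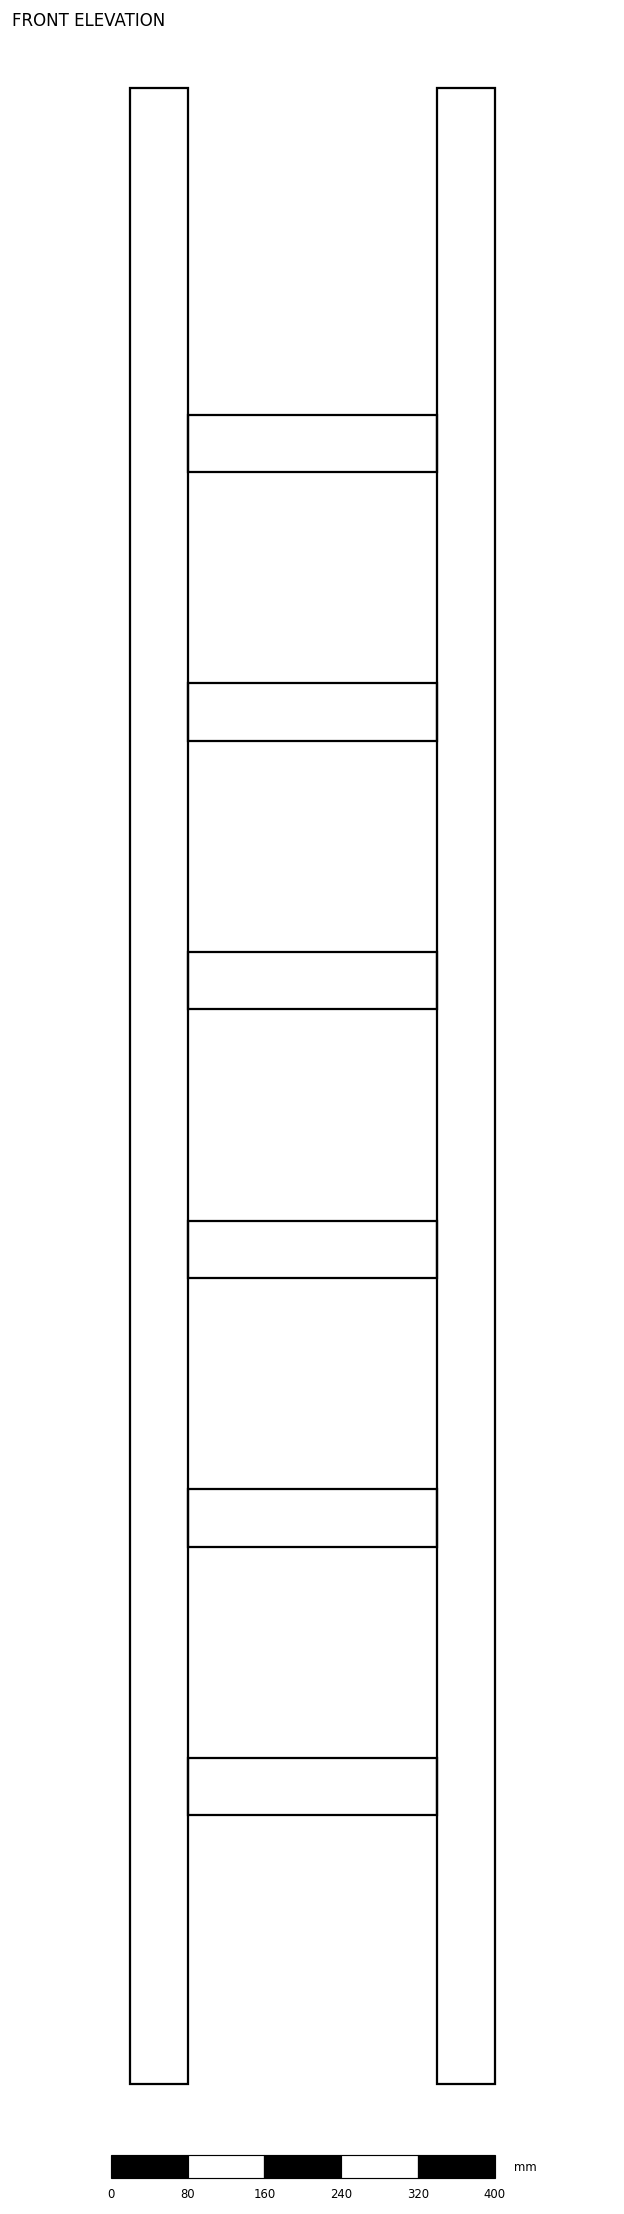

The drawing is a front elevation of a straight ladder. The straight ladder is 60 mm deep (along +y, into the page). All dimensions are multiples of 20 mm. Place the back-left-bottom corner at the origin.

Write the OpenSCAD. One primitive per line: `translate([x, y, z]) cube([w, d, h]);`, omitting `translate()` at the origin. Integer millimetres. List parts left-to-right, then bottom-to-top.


cube([60, 60, 2080]);
translate([60, 0, 280]) cube([260, 60, 60]);
translate([60, 0, 560]) cube([260, 60, 60]);
translate([60, 0, 840]) cube([260, 60, 60]);
translate([60, 0, 1120]) cube([260, 60, 60]);
translate([60, 0, 1400]) cube([260, 60, 60]);
translate([60, 0, 1680]) cube([260, 60, 60]);
translate([320, 0, 0]) cube([60, 60, 2080]);
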